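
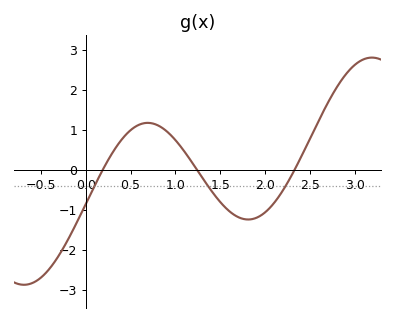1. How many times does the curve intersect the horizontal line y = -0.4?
3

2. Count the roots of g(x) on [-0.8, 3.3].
3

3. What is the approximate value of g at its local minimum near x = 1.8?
-1.2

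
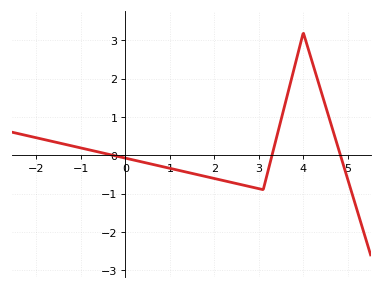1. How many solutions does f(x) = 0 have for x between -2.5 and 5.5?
3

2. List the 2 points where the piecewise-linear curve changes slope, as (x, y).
(3.1, -0.9); (4, 3.2)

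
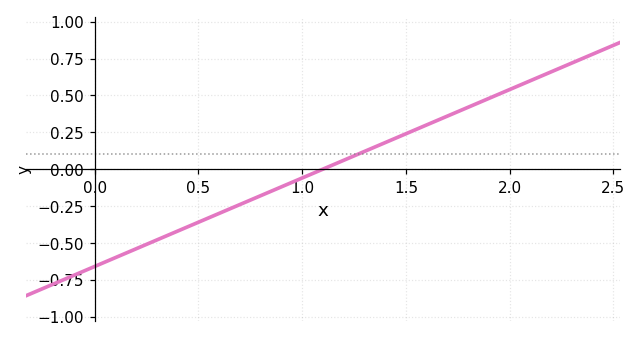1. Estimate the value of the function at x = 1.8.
0.42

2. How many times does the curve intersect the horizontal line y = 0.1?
1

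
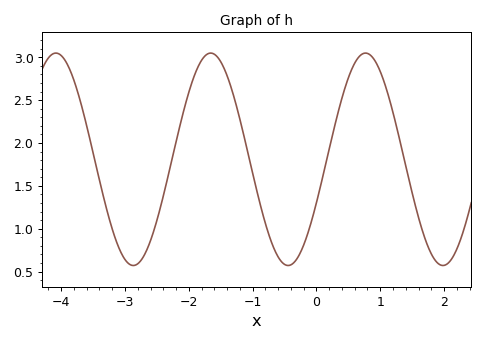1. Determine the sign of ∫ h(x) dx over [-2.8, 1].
positive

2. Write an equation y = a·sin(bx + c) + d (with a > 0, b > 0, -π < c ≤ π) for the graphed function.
y = 1.24sin(2.6x - 0.42) + 1.81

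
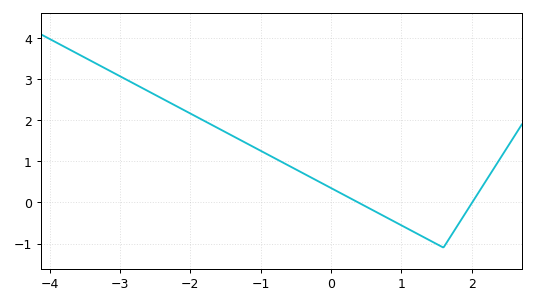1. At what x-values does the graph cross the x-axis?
0.389, 2.01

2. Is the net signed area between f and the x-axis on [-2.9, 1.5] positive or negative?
positive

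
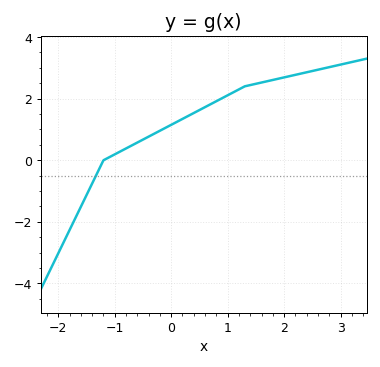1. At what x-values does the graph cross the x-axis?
-1.2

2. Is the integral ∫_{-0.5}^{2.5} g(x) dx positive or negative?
positive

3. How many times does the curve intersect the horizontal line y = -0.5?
1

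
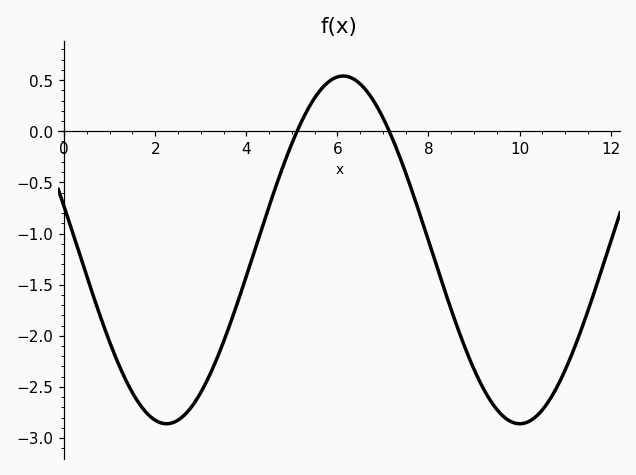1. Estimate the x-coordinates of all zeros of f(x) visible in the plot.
5.2, 7.2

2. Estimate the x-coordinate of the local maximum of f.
6.2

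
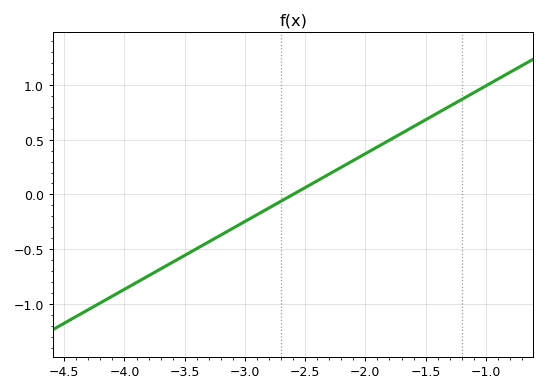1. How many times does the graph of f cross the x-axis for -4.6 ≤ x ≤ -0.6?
1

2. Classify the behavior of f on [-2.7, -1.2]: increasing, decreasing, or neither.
increasing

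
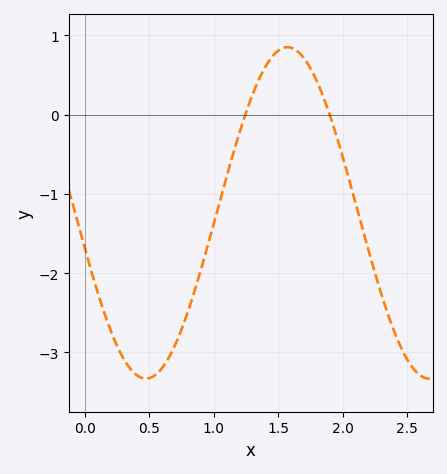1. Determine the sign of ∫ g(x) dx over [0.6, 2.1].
negative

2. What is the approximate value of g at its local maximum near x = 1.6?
0.8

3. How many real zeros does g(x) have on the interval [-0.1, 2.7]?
2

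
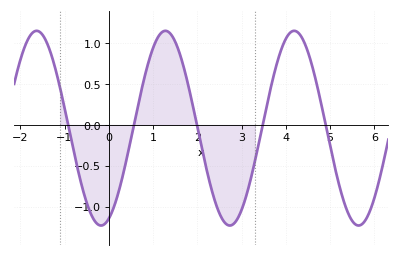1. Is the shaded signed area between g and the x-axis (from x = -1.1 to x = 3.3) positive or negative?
negative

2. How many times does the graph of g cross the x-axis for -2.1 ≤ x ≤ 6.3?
5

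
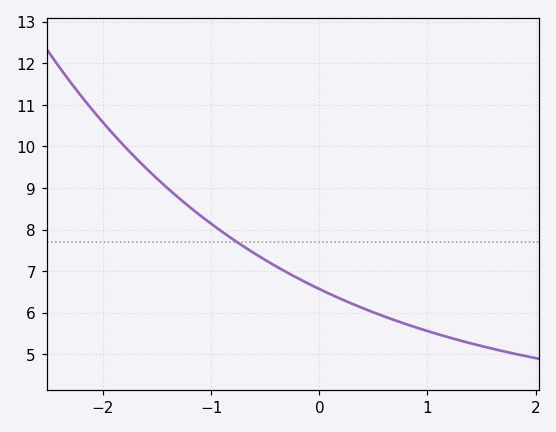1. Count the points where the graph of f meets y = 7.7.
1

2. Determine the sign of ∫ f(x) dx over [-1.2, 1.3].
positive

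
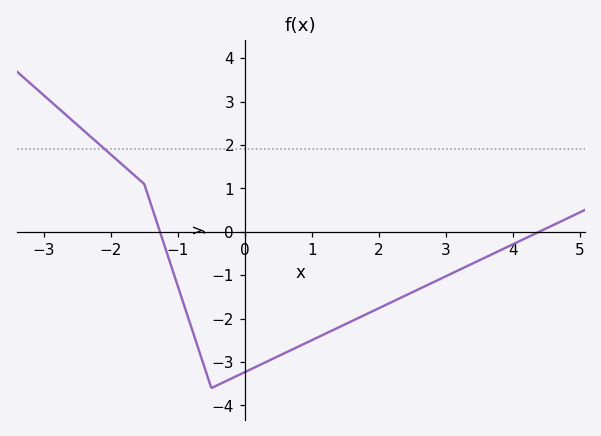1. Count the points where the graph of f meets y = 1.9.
1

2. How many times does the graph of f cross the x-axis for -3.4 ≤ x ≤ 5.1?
2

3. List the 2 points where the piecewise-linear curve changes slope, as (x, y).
(-1.5, 1.1); (-0.5, -3.6)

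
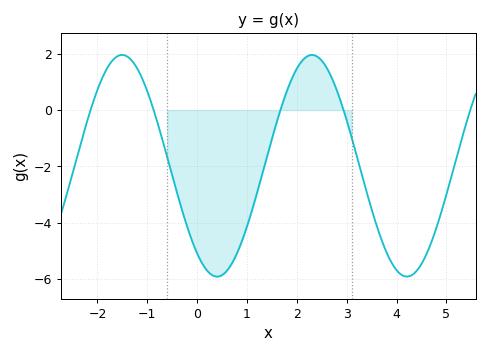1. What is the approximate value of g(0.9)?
-4.6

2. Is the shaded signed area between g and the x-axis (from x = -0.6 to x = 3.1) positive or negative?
negative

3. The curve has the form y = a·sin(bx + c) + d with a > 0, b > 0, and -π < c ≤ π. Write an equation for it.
y = 3.94sin(1.6x - 2.2) - 1.98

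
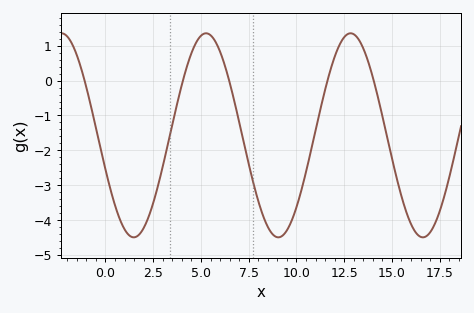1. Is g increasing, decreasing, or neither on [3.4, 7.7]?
neither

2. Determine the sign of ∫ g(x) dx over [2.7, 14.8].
negative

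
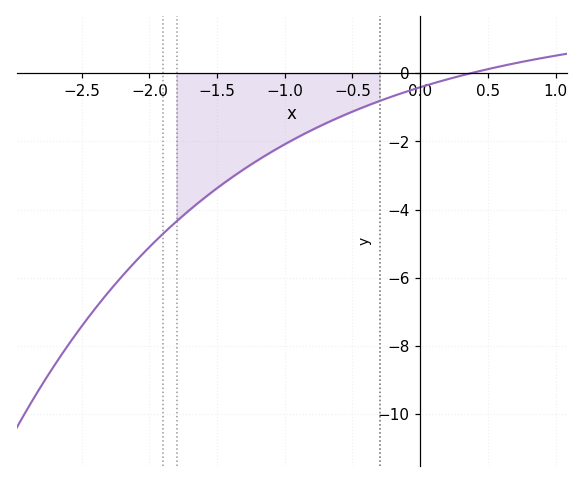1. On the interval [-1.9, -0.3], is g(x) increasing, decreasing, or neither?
increasing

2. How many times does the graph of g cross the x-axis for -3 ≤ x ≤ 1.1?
1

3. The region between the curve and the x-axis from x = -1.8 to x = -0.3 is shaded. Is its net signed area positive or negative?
negative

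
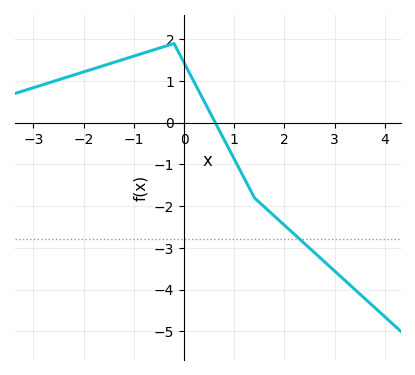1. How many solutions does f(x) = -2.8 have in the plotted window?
1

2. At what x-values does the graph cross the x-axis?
0.6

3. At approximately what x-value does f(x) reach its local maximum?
-0.2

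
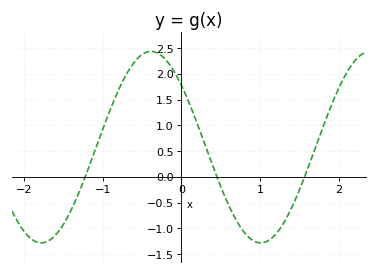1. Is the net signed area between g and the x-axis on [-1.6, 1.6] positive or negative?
positive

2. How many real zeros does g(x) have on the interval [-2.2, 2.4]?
3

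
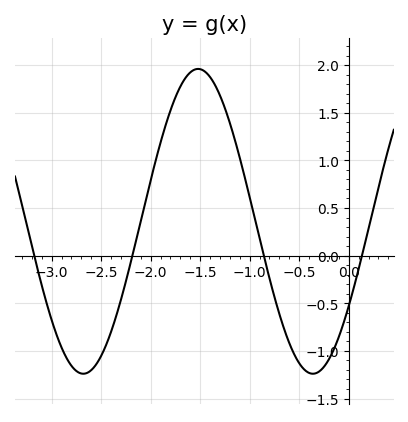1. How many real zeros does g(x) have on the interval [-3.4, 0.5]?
4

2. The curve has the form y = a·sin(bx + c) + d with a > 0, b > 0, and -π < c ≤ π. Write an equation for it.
y = 1.6sin(2.71x - 0.59) + 0.36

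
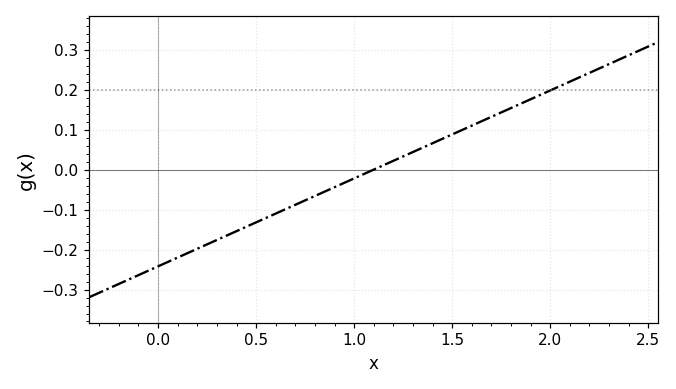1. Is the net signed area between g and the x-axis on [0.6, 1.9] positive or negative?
positive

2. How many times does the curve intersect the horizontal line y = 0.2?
1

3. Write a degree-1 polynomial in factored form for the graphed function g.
y = 0.22(x - 1.1)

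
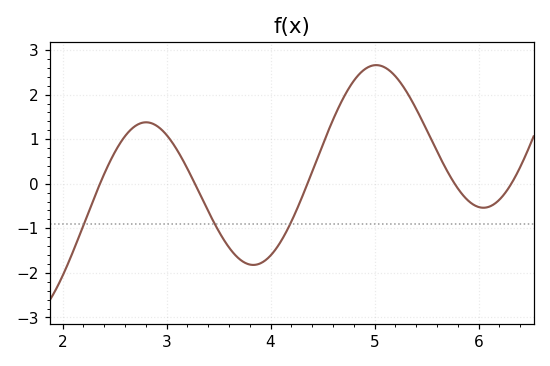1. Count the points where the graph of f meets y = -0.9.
3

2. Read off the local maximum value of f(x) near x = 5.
2.7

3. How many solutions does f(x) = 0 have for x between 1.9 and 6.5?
5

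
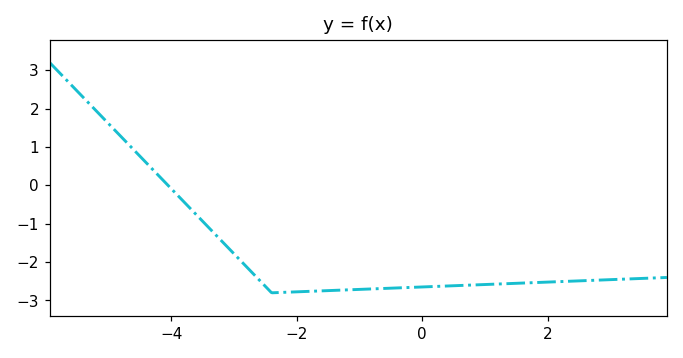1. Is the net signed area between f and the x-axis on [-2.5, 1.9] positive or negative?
negative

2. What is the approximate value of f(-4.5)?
0.8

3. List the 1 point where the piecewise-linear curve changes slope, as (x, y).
(-2.4, -2.8)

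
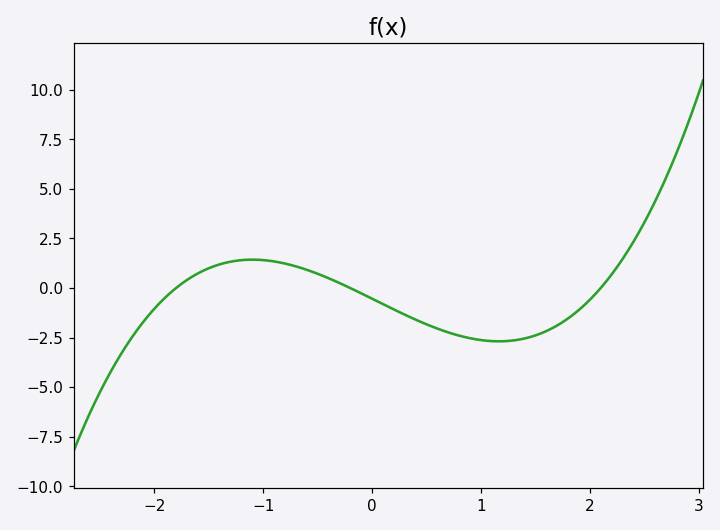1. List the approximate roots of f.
-1.8, -0.2, 2.1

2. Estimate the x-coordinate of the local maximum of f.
-1.1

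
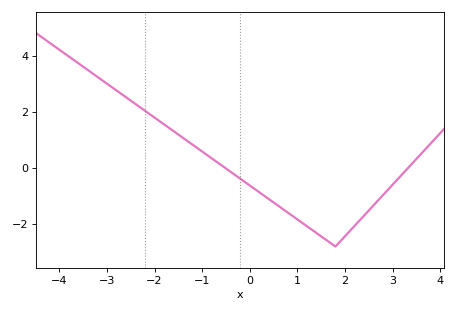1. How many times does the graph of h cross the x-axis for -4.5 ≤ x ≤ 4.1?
2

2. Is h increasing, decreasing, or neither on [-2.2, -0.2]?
decreasing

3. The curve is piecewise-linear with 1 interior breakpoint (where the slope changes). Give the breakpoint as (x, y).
(1.8, -2.8)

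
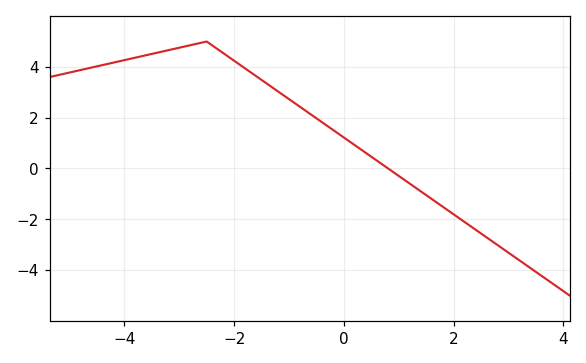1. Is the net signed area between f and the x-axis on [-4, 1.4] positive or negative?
positive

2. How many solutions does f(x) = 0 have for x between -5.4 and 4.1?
1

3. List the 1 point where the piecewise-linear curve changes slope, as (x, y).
(-2.5, 5)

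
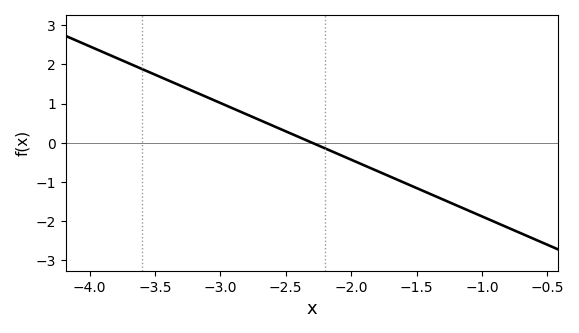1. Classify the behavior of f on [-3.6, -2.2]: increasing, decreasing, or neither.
decreasing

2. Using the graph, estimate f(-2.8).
0.7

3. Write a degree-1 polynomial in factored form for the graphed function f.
y = -1.45(x + 2.3)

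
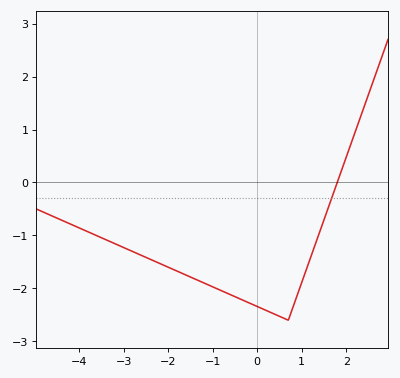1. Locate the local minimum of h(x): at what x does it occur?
0.6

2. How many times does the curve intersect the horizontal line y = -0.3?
1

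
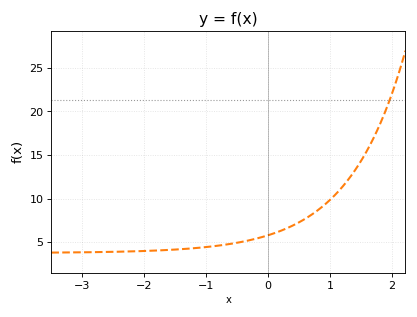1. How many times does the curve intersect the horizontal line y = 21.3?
1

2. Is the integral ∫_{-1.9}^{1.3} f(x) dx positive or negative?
positive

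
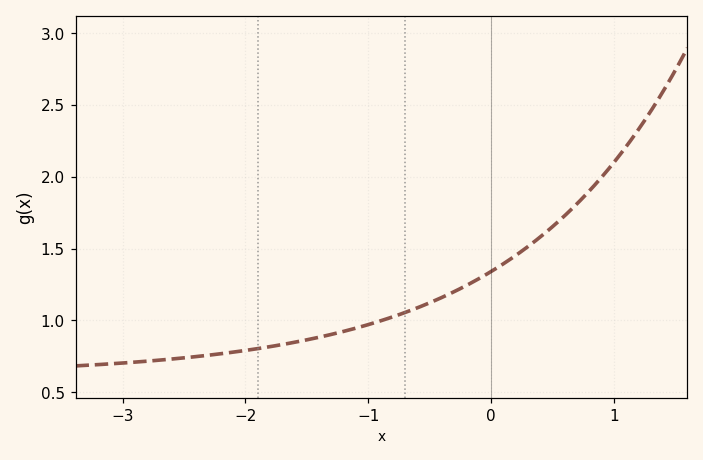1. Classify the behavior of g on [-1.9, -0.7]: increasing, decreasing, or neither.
increasing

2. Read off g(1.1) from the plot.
2.2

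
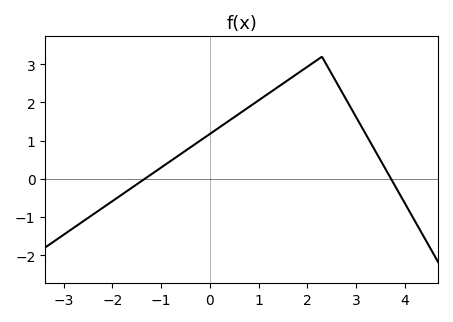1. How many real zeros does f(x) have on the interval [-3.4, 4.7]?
2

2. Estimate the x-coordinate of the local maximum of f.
2.3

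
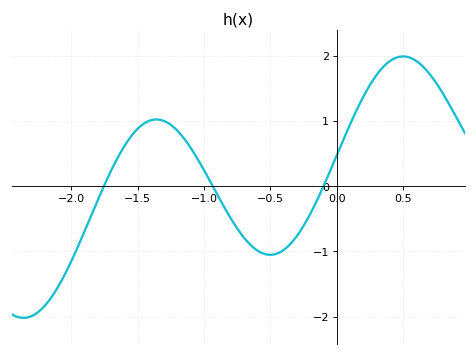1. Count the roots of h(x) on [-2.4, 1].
3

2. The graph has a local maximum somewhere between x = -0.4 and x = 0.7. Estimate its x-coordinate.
0.501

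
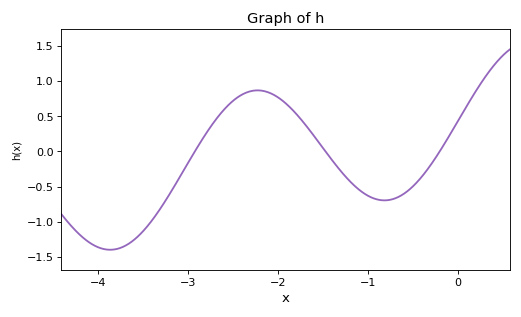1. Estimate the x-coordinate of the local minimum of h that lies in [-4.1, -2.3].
-3.9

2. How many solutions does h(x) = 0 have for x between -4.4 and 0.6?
3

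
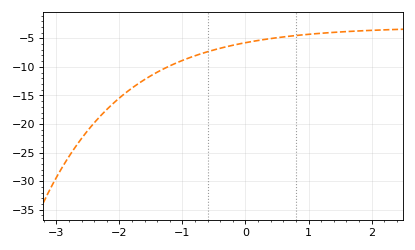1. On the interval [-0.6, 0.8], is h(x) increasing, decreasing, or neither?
increasing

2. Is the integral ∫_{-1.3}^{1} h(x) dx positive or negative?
negative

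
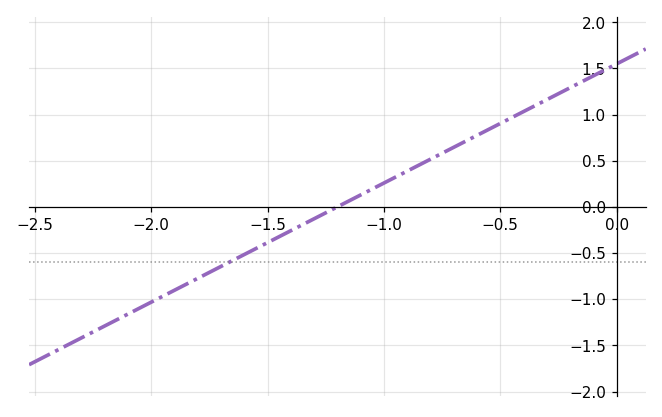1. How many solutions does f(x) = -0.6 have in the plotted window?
1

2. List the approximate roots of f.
-1.2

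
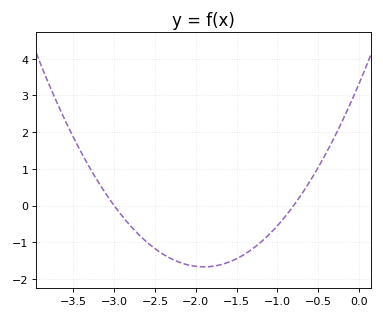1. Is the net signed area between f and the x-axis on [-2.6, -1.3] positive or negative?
negative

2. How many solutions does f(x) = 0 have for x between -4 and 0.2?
2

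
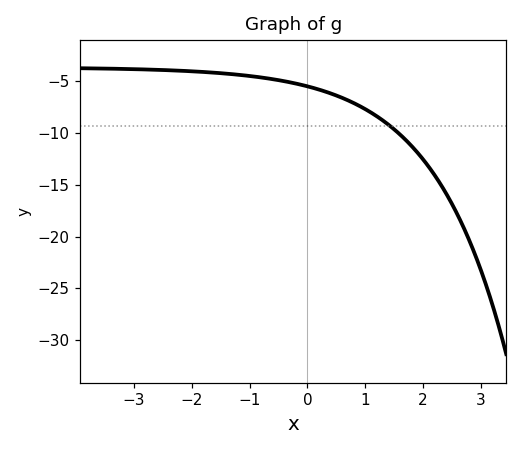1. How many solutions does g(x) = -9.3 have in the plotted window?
1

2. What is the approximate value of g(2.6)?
-18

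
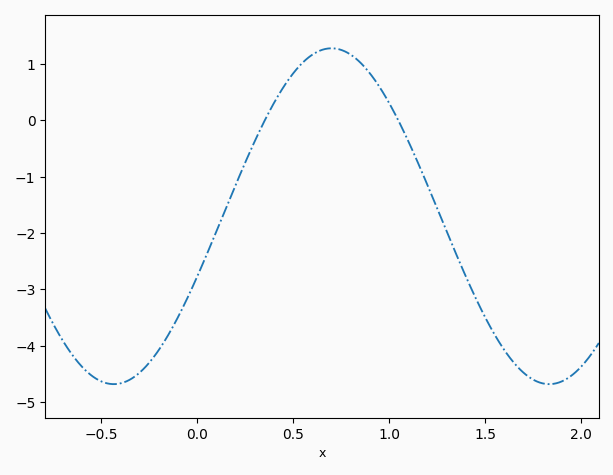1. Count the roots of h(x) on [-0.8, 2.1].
2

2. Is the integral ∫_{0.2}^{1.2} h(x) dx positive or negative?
positive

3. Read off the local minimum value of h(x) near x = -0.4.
-4.7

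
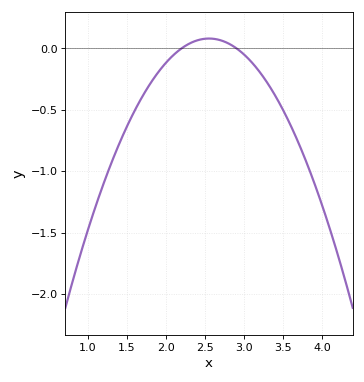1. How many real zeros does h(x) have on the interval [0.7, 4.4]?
2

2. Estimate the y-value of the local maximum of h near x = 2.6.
0.1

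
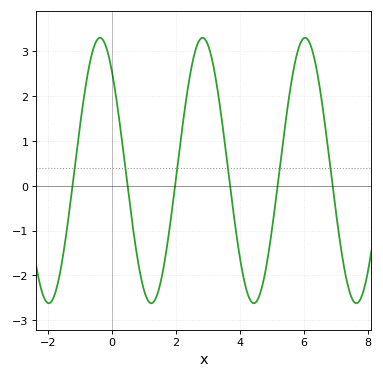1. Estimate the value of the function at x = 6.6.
1.69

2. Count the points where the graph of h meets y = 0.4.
6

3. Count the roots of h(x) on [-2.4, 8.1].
6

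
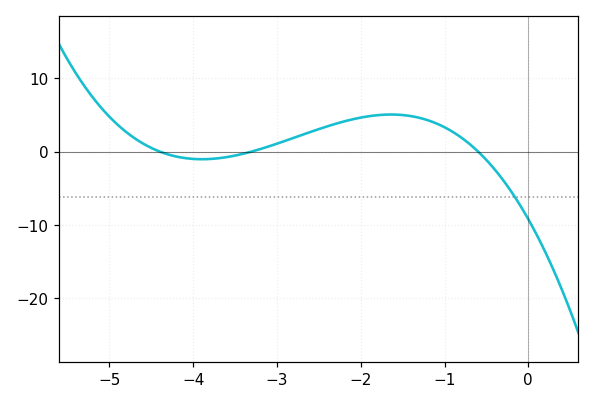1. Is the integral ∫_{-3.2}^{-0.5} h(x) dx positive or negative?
positive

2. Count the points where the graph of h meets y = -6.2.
1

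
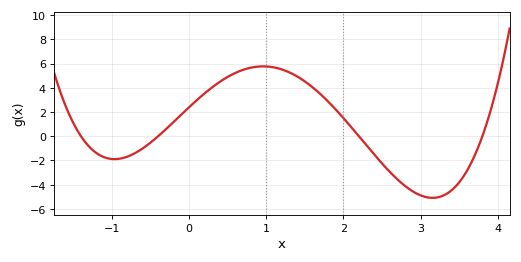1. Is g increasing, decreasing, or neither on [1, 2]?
decreasing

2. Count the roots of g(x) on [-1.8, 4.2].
4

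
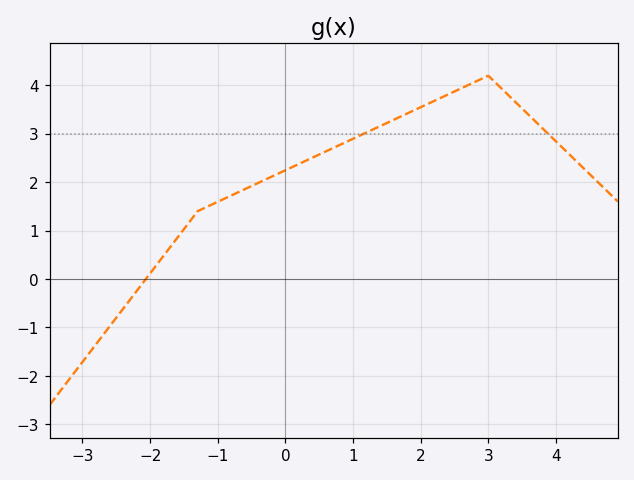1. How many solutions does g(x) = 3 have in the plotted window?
2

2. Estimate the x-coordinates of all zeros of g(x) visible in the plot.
-2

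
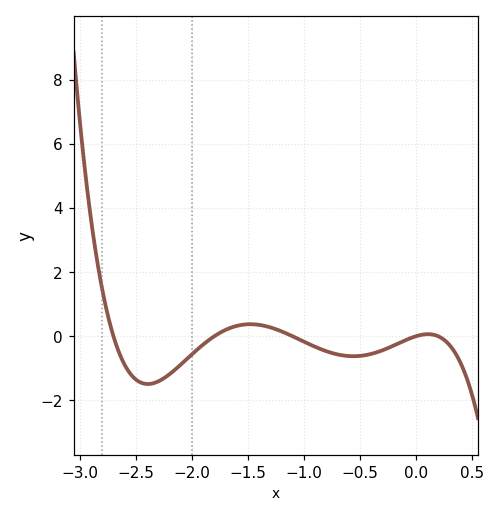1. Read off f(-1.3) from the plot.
0.278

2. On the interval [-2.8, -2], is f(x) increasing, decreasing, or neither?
neither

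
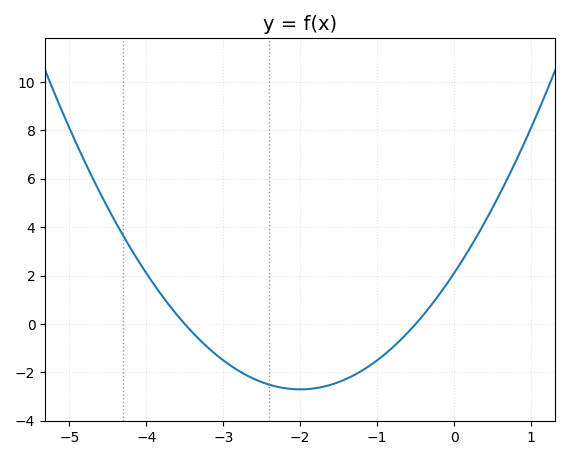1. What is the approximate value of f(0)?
2.1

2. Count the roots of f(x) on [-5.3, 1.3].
2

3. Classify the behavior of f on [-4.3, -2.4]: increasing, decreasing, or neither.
decreasing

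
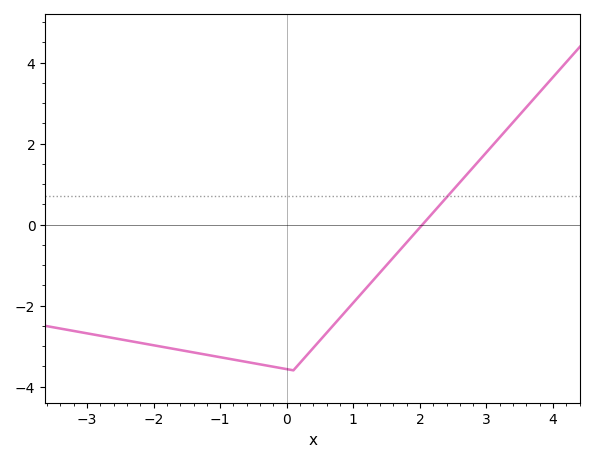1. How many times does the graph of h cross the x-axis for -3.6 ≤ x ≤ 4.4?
1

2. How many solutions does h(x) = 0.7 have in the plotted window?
1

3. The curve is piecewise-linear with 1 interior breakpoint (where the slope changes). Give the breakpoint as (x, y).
(0.1, -3.6)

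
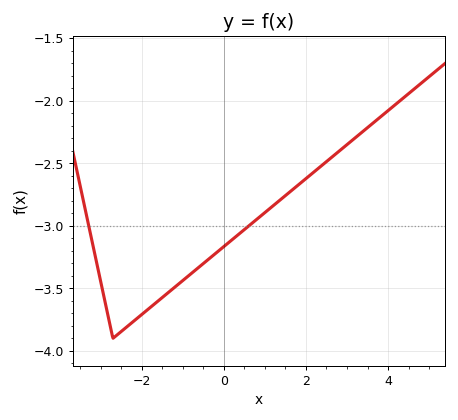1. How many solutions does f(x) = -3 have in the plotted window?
2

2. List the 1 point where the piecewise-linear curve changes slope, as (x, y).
(-2.7, -3.9)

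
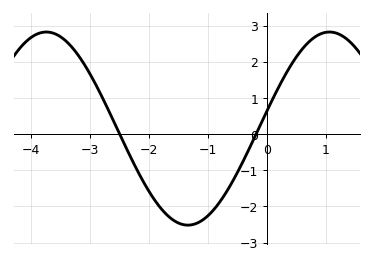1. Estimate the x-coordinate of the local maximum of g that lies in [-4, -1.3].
-3.74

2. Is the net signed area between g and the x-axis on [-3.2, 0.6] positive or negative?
negative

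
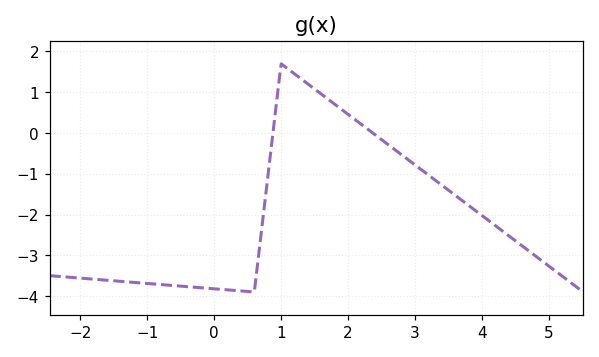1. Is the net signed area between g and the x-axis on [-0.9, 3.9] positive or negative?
negative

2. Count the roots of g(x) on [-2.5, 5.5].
2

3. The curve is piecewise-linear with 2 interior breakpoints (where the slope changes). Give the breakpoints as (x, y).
(0.6, -3.9); (1, 1.7)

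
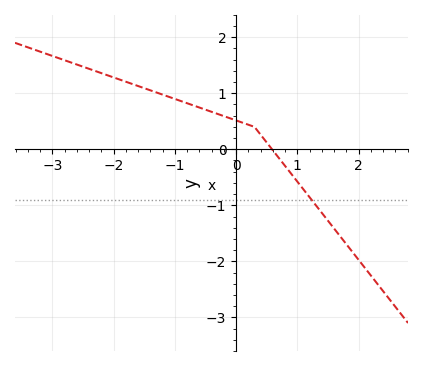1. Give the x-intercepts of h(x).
0.587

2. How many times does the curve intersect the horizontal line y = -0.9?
1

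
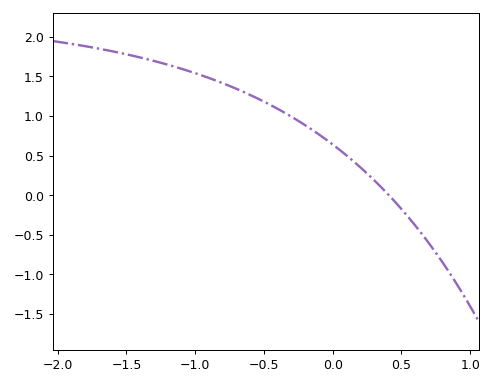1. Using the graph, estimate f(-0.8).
1.4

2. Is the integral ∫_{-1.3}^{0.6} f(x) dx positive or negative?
positive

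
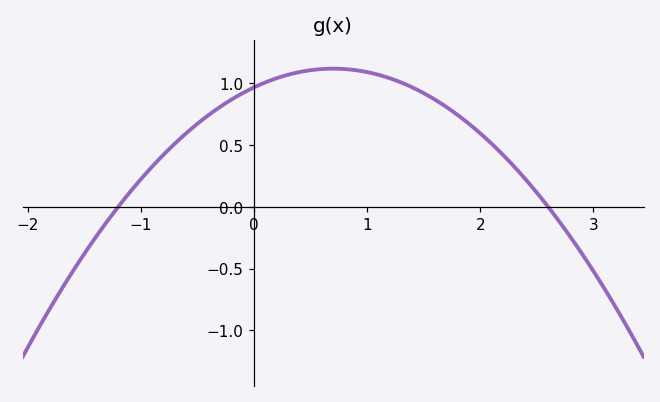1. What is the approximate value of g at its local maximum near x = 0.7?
1.1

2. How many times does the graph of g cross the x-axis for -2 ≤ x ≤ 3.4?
2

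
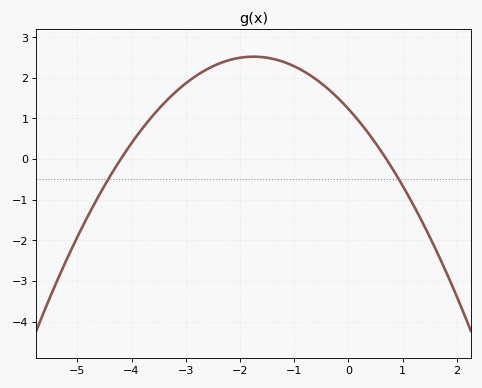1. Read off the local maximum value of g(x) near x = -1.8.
2.5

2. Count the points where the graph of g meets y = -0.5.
2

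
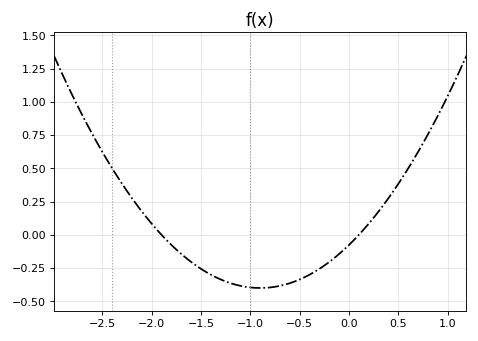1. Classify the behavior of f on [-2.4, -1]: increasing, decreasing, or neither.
decreasing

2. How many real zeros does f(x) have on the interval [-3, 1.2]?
2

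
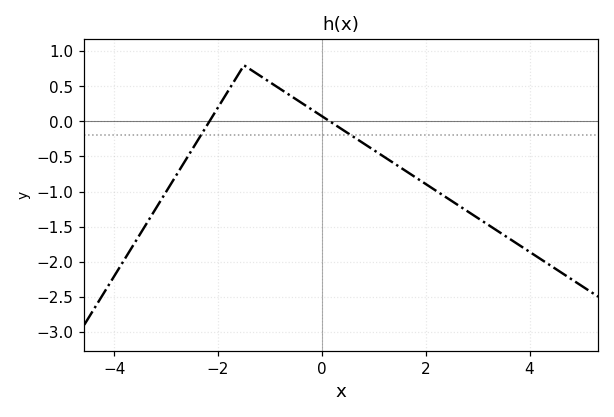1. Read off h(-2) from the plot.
0.2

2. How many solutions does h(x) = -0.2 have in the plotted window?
2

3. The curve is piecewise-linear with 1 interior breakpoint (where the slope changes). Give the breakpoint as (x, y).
(-1.5, 0.8)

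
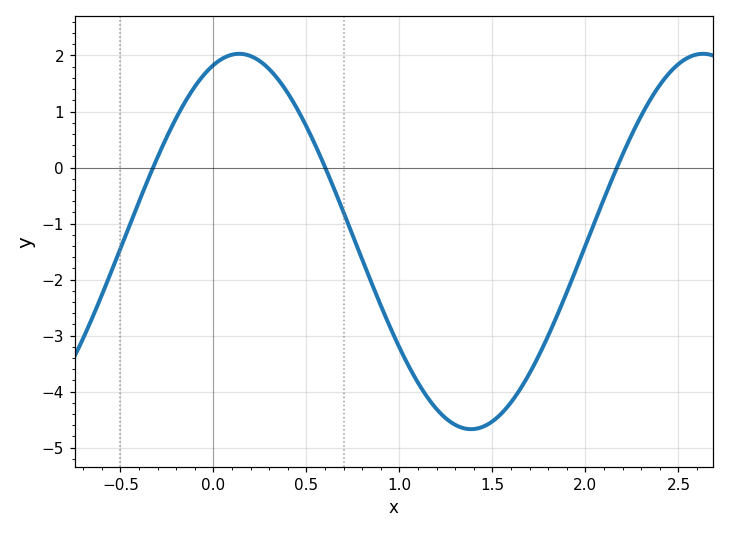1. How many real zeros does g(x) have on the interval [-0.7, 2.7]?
3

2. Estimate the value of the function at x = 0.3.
1.8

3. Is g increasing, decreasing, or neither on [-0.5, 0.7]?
neither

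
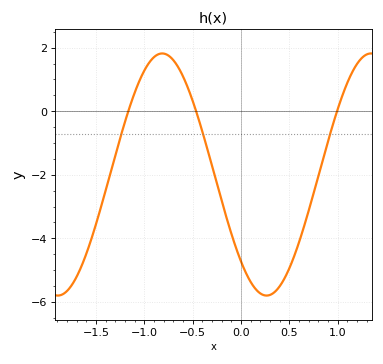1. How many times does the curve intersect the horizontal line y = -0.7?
3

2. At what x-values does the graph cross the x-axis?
-1.15, -0.45, 1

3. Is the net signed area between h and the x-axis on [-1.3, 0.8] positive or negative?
negative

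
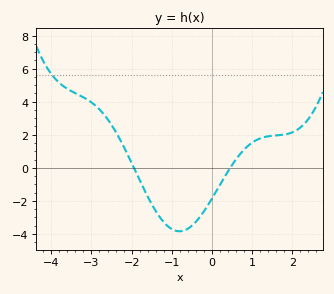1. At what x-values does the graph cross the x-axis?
-1.94, 0.456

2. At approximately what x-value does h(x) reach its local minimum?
-0.81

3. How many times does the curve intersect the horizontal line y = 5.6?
1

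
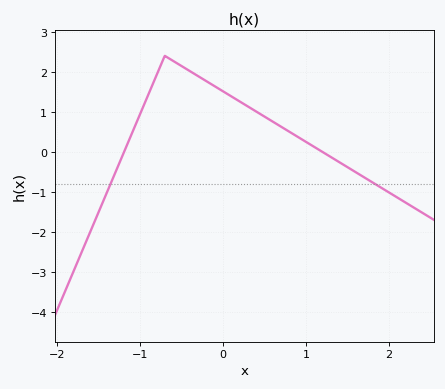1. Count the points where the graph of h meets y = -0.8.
2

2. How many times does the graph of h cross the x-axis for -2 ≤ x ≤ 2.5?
2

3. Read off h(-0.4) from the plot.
2.02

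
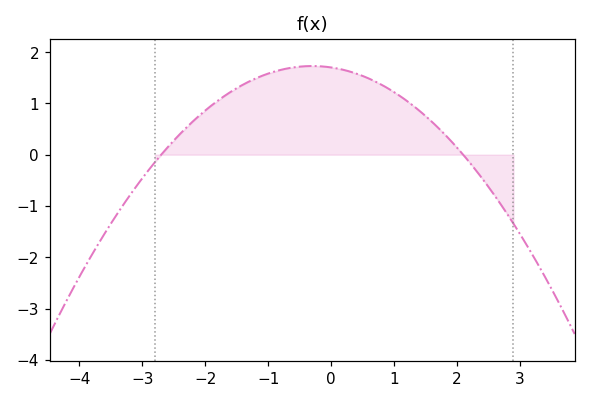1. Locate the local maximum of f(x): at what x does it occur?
-0.3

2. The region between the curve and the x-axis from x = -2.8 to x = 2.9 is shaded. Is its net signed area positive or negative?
positive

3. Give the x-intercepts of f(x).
-2.7, 2.1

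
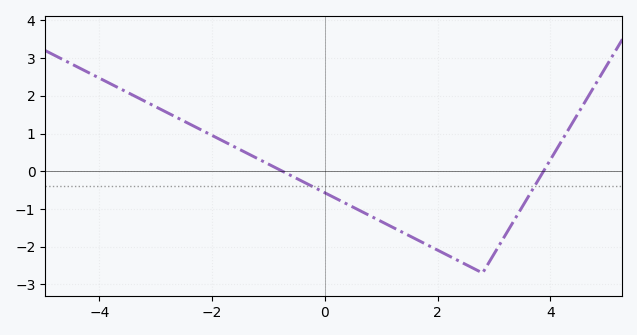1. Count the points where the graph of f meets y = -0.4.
2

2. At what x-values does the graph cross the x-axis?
-0.751, 3.88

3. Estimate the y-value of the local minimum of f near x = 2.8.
-2.7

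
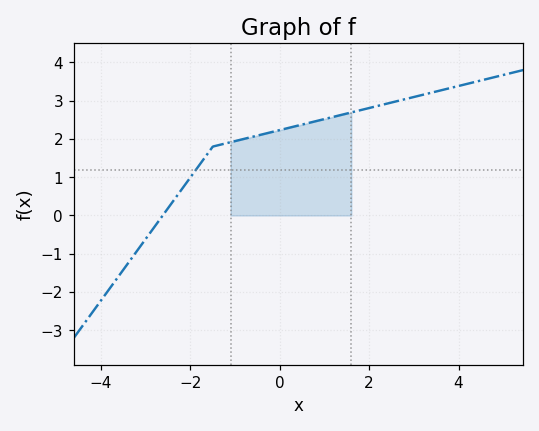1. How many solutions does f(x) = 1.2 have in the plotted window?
1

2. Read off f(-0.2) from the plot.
2.2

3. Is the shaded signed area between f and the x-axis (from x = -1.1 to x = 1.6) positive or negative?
positive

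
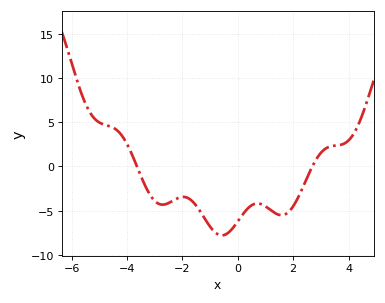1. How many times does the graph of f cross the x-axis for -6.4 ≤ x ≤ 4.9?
2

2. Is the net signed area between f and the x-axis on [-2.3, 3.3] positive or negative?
negative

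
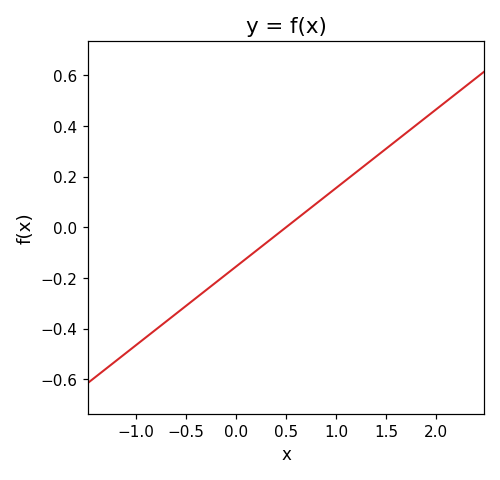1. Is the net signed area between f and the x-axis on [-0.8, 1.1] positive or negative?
negative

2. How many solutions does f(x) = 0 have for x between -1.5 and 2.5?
1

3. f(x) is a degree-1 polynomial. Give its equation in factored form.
y = 0.31(x - 0.5)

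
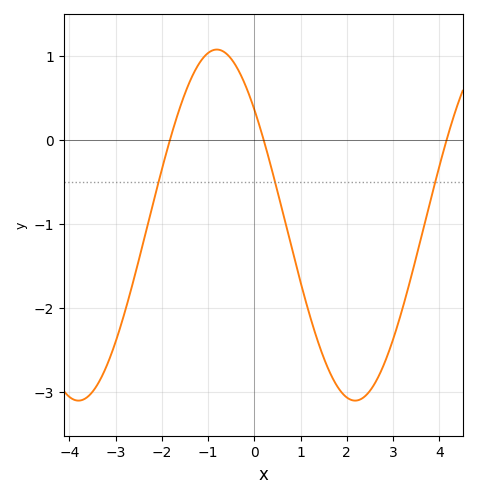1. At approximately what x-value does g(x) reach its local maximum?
-0.811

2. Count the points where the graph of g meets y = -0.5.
3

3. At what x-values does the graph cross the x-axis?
-1.83, 0.205, 4.16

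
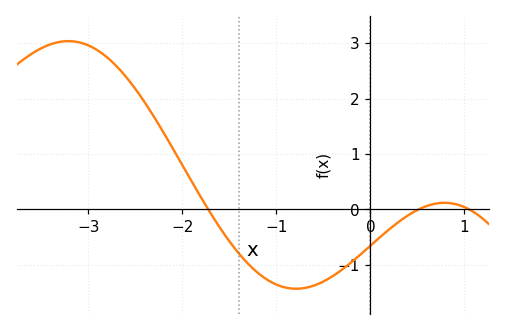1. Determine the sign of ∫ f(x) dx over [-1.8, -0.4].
negative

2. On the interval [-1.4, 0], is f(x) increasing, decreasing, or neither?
neither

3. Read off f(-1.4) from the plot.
-0.8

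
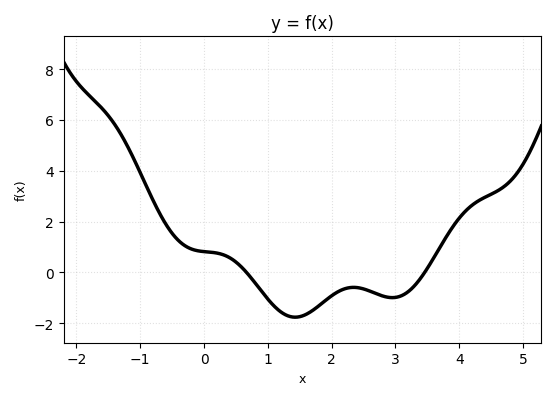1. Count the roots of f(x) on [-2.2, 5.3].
2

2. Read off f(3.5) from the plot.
0.2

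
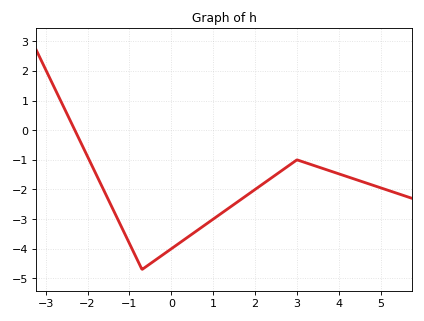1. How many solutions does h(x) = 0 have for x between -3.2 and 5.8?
1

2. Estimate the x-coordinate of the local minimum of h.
-0.698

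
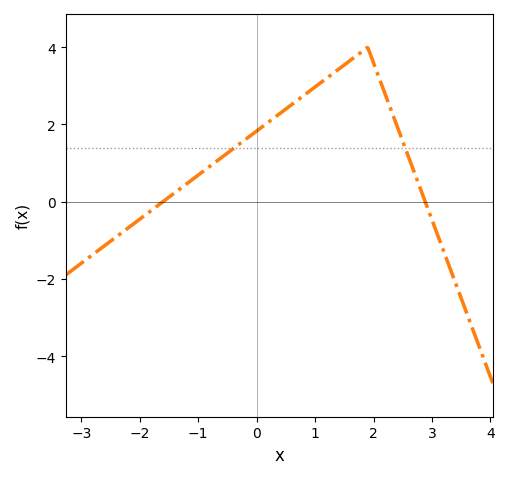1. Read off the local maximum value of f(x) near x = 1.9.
4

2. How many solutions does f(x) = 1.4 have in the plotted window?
2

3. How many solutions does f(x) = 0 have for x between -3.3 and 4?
2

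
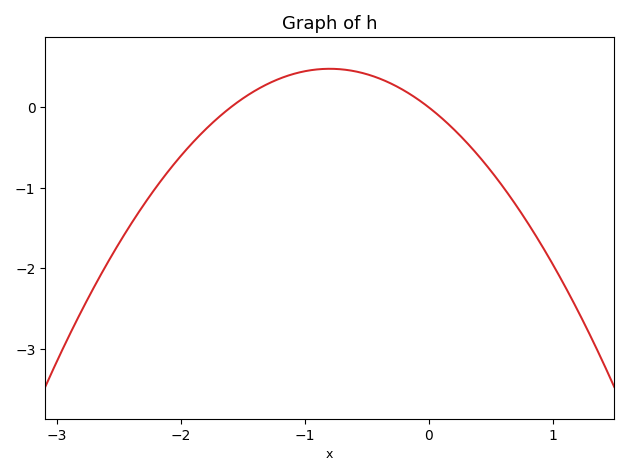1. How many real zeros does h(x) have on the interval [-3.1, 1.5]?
2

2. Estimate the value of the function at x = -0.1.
0.1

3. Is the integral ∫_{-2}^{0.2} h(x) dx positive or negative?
positive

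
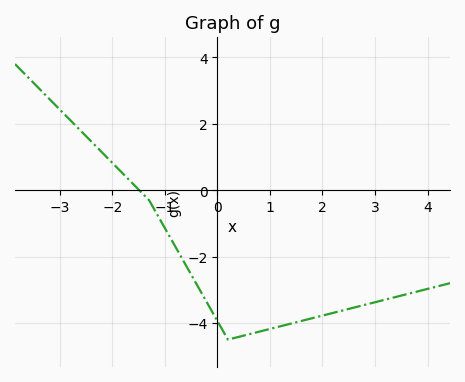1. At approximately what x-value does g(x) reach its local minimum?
0.2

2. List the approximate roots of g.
-1.4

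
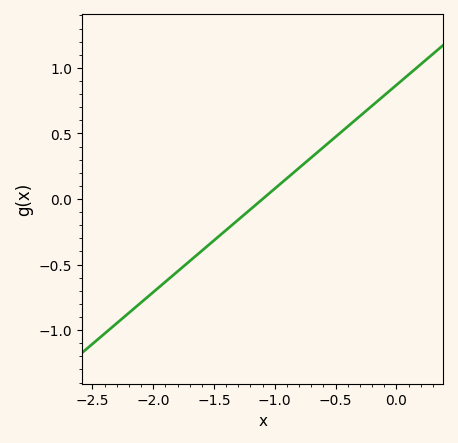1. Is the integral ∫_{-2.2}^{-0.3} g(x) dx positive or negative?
negative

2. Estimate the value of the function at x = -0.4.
0.55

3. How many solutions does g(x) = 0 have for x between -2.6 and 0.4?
1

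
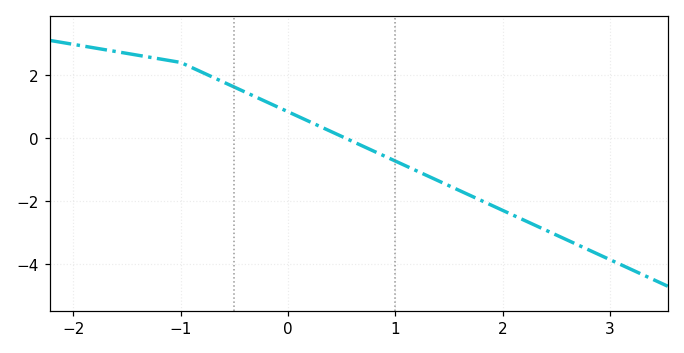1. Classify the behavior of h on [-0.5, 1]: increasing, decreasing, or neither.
decreasing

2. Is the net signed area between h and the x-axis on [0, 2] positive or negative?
negative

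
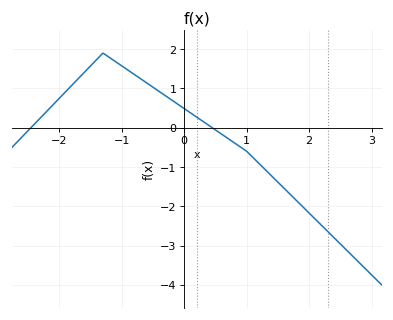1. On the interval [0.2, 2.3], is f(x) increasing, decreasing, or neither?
decreasing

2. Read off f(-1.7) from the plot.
1.24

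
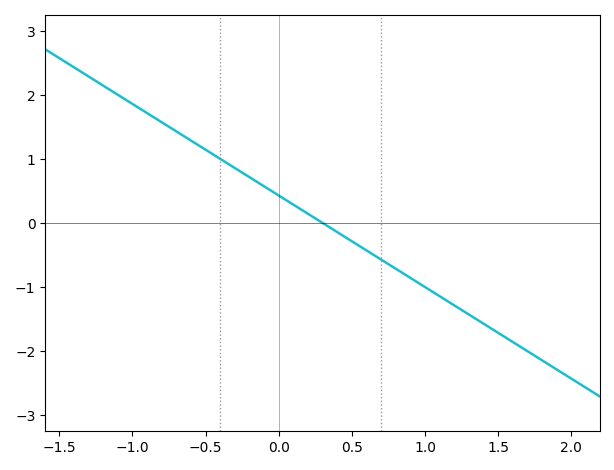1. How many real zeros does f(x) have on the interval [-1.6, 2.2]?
1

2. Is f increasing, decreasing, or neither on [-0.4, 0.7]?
decreasing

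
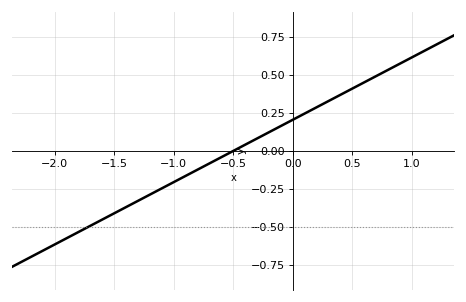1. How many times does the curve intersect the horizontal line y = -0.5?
1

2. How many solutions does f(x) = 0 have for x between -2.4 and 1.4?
1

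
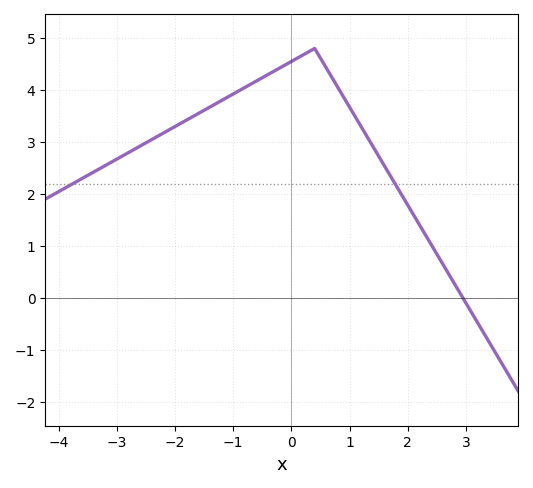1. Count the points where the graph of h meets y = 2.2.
2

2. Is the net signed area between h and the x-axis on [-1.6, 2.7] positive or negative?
positive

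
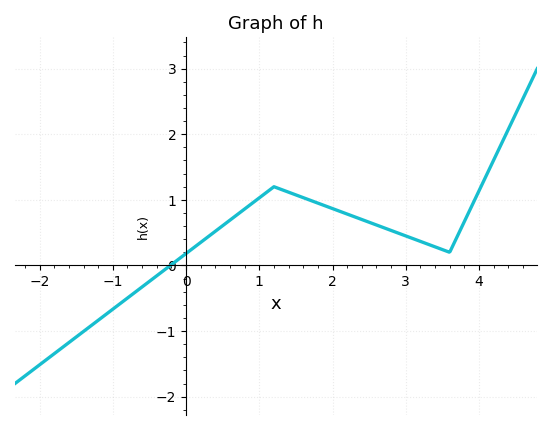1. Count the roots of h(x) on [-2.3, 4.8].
1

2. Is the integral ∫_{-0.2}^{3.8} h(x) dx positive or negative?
positive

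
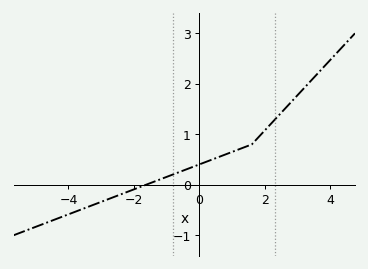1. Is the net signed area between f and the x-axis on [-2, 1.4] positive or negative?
positive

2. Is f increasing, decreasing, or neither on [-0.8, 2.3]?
increasing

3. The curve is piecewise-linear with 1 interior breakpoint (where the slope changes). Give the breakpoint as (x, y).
(1.6, 0.8)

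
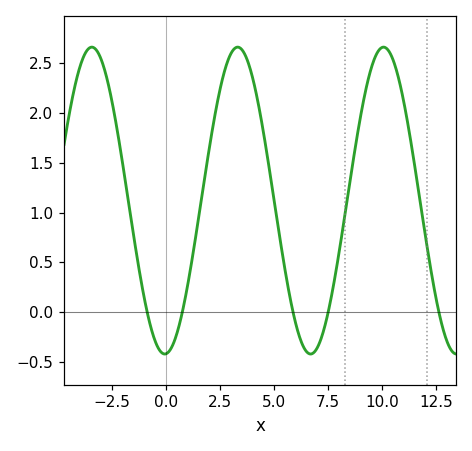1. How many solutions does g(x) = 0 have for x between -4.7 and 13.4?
5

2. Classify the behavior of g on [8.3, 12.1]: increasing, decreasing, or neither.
neither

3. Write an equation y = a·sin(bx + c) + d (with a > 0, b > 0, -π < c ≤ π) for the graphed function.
y = 1.54sin(0.93x - 1.5) + 1.12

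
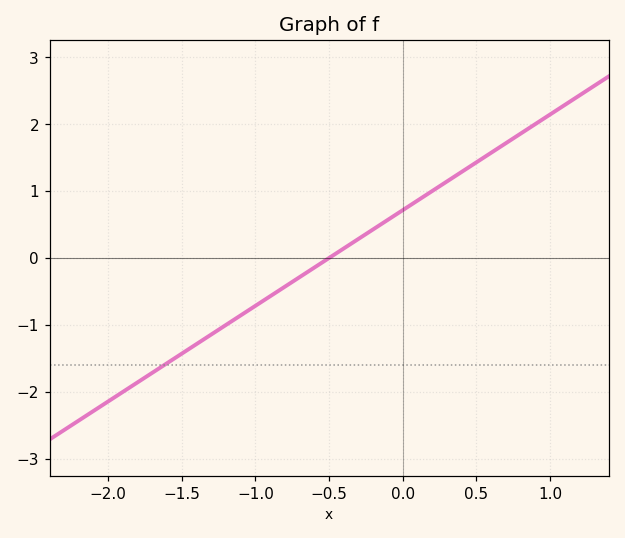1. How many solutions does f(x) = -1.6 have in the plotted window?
1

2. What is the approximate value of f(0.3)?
1.1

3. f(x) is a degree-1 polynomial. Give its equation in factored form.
y = 1.43(x + 0.5)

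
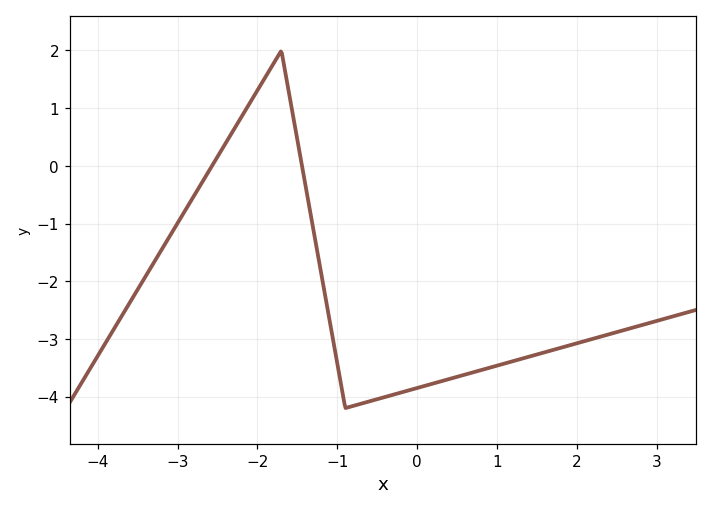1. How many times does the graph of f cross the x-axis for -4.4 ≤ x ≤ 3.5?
2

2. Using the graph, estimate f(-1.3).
-1.1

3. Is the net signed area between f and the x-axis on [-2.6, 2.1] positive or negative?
negative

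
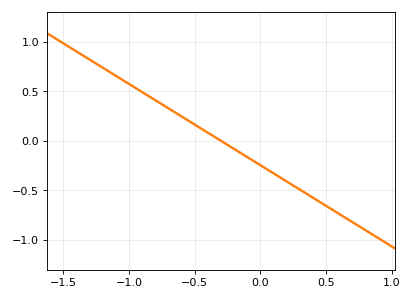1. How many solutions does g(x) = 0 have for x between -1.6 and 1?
1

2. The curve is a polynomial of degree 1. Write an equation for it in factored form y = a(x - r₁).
y = -0.82(x + 0.3)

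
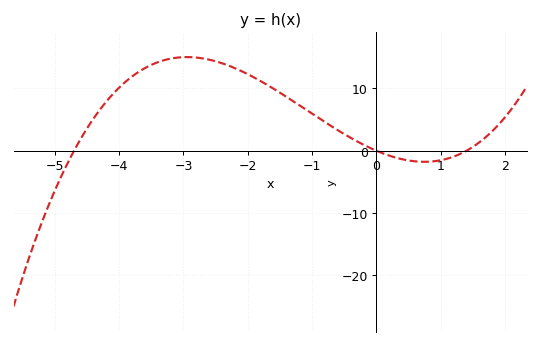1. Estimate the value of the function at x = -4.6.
1.85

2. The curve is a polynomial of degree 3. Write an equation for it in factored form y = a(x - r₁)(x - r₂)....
y = 0.67(x + 4.7)(x - 0)(x - 1.4)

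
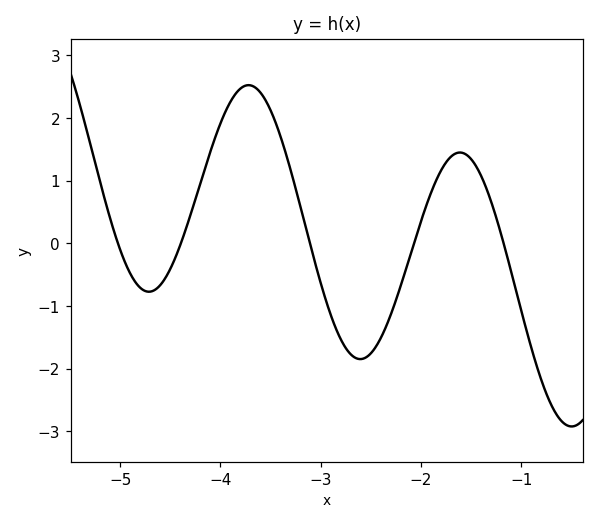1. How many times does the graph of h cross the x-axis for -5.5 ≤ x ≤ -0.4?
5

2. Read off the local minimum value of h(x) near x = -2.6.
-1.85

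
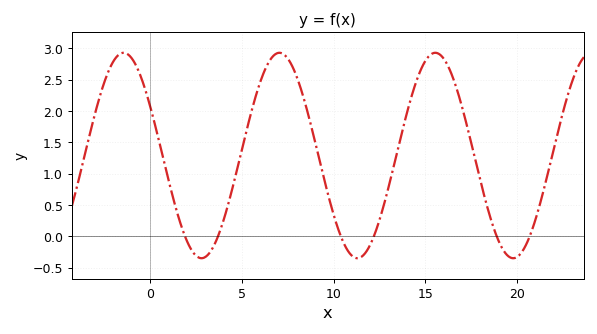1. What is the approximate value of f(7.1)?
2.93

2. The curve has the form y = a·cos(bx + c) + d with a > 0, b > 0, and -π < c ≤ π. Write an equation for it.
y = 1.64cos(0.74x + 1.07) + 1.29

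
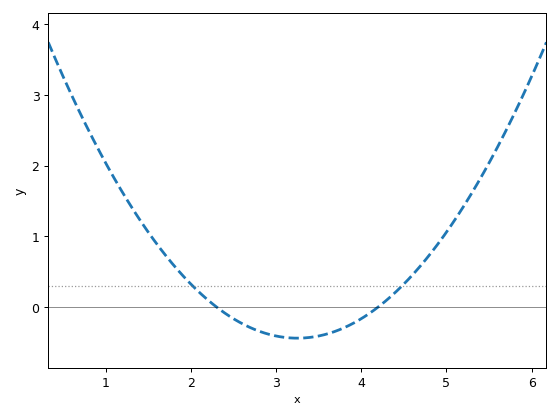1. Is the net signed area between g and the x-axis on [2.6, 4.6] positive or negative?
negative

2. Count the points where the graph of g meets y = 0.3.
2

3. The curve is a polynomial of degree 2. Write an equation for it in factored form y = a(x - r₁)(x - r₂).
y = 0.49(x - 2.3)(x - 4.2)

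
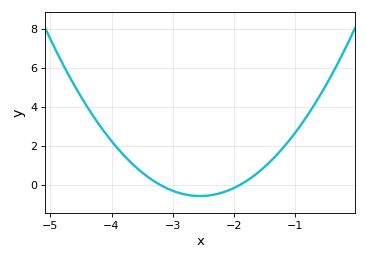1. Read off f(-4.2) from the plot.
3.08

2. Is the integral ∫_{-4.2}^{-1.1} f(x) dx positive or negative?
positive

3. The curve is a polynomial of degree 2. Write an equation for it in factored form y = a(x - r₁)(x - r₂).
y = 1.34(x + 3.2)(x + 1.9)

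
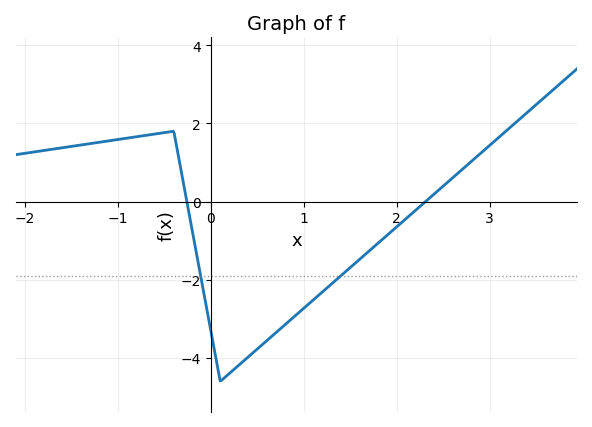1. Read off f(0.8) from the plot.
-3.2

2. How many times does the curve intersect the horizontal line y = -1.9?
2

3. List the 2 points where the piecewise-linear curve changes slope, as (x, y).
(-0.4, 1.8); (0.1, -4.6)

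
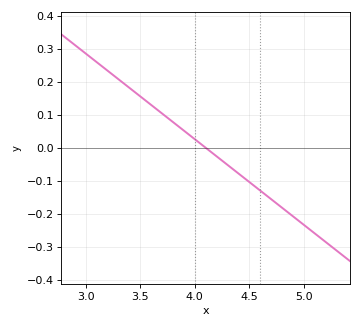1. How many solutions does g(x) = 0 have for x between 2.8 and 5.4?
1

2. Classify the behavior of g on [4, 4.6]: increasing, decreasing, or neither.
decreasing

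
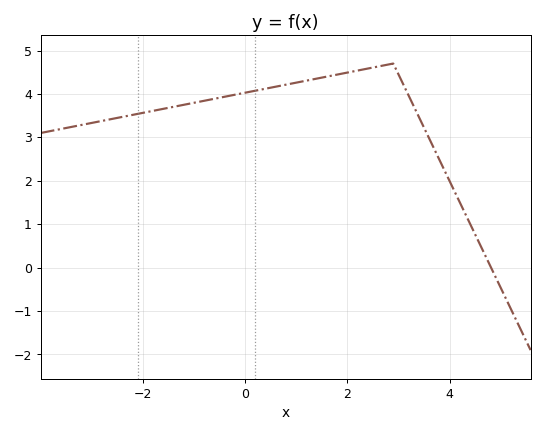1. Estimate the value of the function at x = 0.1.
4.1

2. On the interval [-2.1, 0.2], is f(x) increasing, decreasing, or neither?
increasing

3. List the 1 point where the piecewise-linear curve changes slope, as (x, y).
(2.9, 4.7)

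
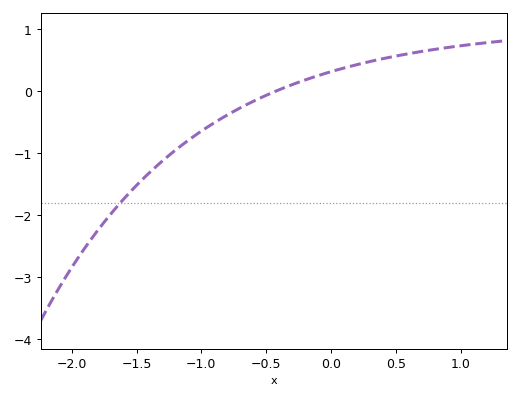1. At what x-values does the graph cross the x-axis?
-0.4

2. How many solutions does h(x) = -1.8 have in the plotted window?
1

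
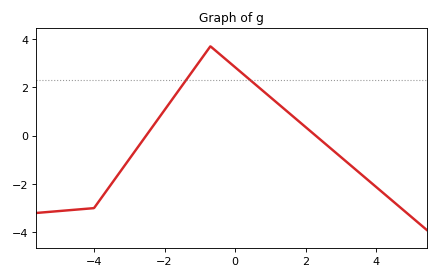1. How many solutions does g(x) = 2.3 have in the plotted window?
2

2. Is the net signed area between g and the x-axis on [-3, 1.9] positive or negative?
positive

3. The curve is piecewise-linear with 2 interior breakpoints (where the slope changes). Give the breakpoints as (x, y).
(-4, -3); (-0.7, 3.7)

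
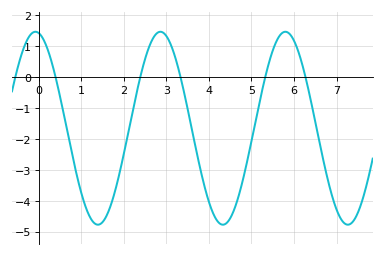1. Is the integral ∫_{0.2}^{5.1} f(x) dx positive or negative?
negative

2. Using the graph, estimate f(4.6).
-4.26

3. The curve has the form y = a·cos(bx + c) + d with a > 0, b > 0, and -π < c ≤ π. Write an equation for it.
y = 3.12cos(2.14x + 0.162) - 1.65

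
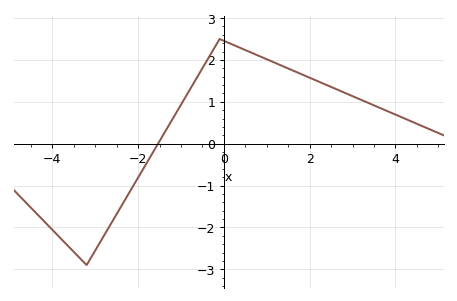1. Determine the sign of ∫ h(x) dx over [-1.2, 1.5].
positive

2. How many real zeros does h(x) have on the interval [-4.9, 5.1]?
1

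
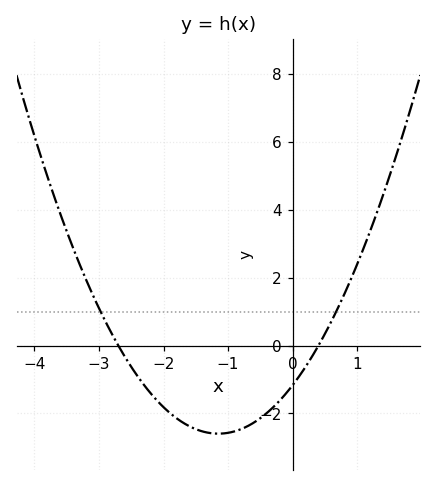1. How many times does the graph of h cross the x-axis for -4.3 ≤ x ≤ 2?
2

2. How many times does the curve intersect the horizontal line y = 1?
2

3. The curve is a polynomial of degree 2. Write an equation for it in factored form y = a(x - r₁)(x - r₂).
y = 1.08(x + 2.7)(x - 0.4)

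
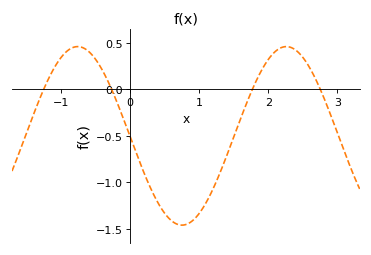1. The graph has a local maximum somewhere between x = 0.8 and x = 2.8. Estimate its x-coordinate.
2.3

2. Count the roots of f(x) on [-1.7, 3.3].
4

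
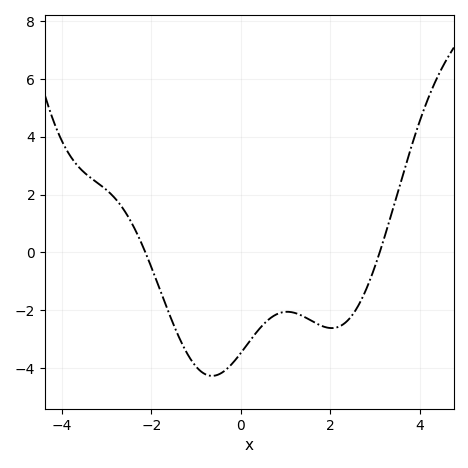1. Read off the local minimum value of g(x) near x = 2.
-2.62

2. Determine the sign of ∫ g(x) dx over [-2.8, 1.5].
negative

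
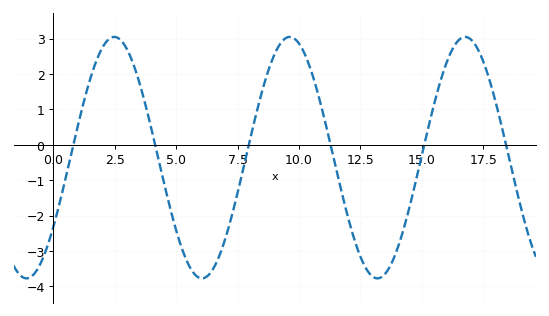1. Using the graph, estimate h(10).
2.9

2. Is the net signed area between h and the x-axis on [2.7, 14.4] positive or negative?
negative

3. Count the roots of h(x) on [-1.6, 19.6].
6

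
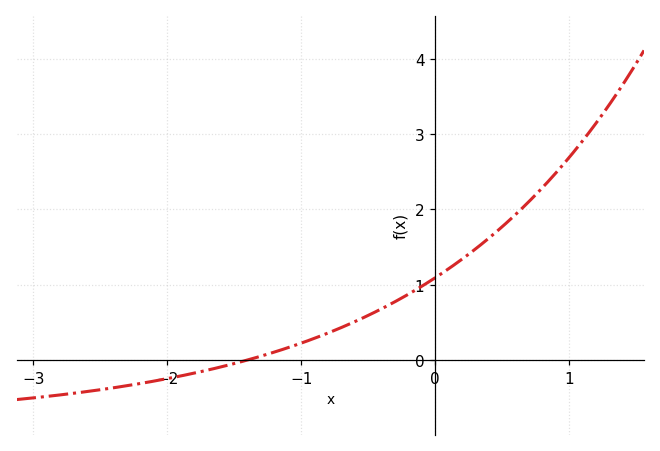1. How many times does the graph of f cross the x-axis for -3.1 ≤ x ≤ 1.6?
1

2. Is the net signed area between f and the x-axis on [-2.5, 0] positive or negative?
positive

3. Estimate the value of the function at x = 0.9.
2.5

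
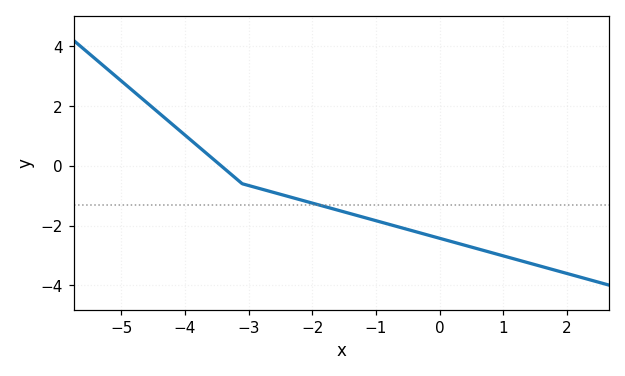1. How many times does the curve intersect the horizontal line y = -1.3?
1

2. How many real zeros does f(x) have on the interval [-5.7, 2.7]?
1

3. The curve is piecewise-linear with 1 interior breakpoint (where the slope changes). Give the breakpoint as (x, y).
(-3.1, -0.6)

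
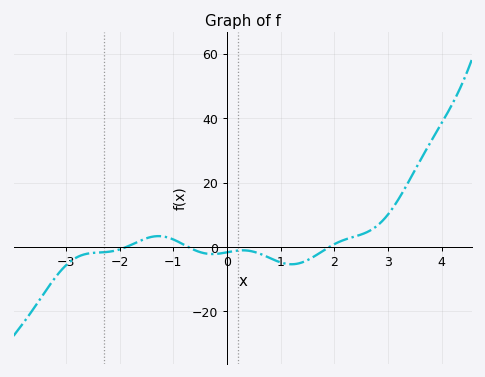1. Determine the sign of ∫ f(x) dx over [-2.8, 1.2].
negative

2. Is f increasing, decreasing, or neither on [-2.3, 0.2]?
neither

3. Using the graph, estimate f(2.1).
2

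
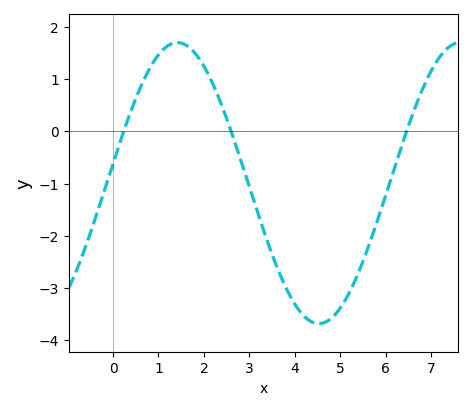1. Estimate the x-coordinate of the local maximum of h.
1.41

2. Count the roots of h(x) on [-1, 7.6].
3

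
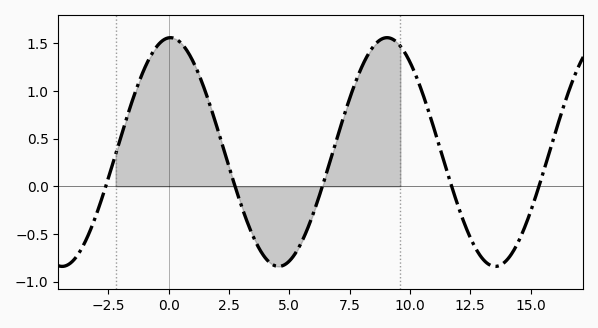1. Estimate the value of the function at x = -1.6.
0.85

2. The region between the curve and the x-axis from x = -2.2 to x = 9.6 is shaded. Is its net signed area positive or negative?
positive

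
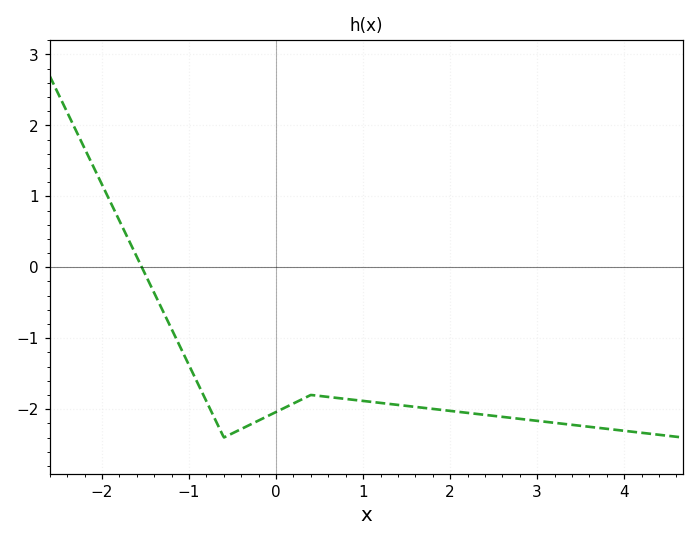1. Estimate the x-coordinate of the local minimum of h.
-0.598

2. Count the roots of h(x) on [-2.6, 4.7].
1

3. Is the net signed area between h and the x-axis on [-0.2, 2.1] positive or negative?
negative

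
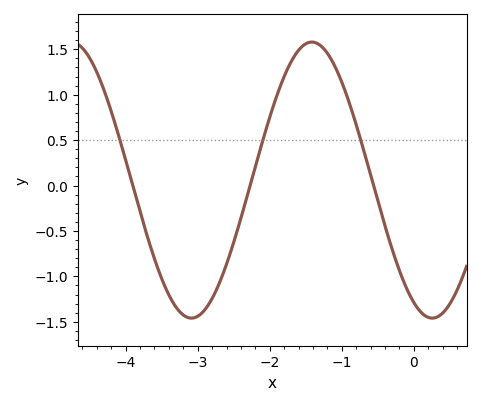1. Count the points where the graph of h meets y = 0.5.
3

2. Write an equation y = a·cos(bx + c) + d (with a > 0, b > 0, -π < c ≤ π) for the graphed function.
y = 1.52cos(1.9x + 2.7) + 0.06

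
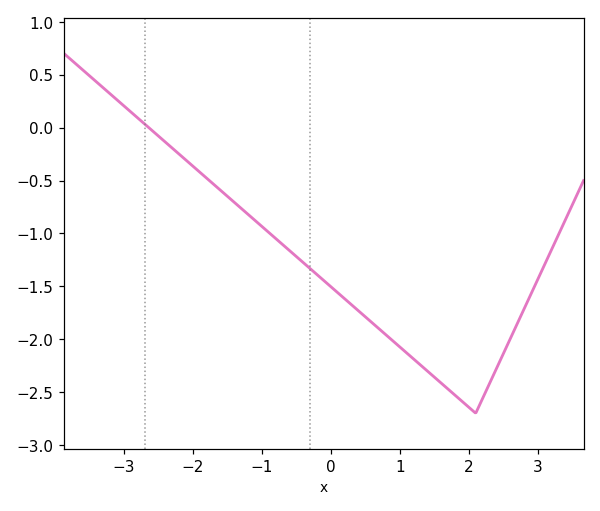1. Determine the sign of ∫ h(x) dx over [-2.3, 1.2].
negative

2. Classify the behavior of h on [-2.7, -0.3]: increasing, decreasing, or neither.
decreasing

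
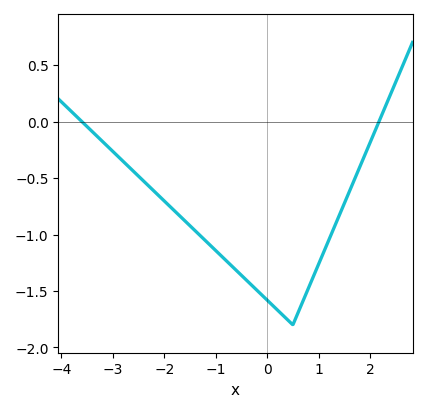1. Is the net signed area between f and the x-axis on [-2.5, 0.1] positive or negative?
negative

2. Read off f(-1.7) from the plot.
-0.835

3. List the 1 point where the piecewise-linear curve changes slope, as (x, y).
(0.5, -1.8)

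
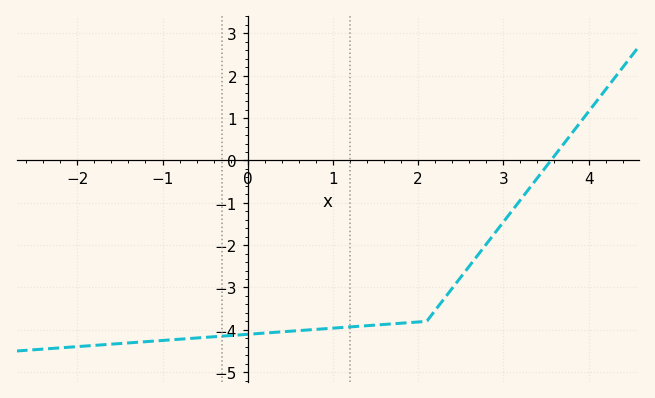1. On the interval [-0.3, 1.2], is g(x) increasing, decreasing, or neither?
increasing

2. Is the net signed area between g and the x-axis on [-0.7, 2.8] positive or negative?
negative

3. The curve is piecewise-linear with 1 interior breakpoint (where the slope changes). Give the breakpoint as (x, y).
(2.1, -3.8)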